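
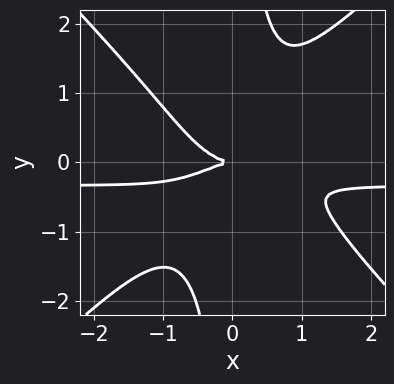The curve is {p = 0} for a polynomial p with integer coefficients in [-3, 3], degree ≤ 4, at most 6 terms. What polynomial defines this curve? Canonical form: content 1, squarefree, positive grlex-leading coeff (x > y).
3*x^3*y - 3*x*y^3 + x^3 + 3*y^2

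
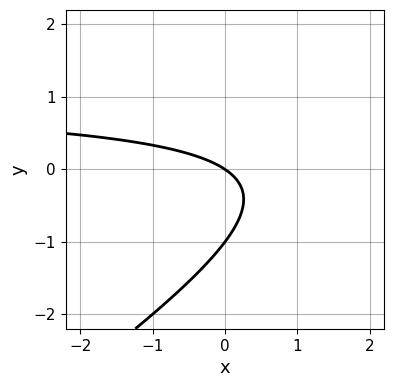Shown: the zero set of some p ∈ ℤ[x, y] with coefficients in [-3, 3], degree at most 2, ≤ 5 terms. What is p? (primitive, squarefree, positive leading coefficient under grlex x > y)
First, deg p = 2.
Then, against the integer gridlines: among the integer gridlines, it crosses the y-axis at y ∈ {-1, 0}; one x-axis crossing is at x = 0.
Finally, together with the visible shape, these determine p as stated.

2*x*y - 3*y^2 - 2*x - 3*y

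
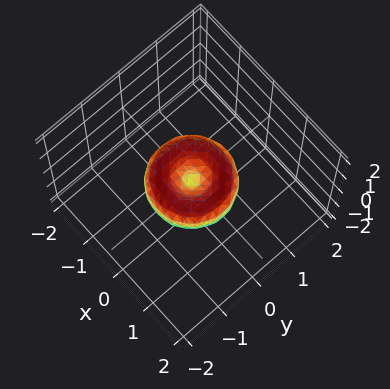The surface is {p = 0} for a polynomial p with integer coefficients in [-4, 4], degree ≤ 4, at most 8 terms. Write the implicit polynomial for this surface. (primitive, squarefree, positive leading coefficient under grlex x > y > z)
x^4 + 2*x^2*y^2 + y^4 - x^2 - y^2 + z^2

First, degree: a generic line meets the surface in up to 4 points, so deg p = 4.
Next, by symmetry, every cross-section ⟂ z is a circle, so x, y appear only via x² + y².
Next, from the axis intercepts and sections: among the integer gridlines, it crosses the y-axis at y ∈ {-1, 0, 1}; a circular section at z = 0 has radius exactly 1; one z-axis crossing is at z = 0; the x-axis gridline crossings are at x ∈ {-1, 0, 1}.
Finally, the integer polynomial consistent with all of this is the stated p.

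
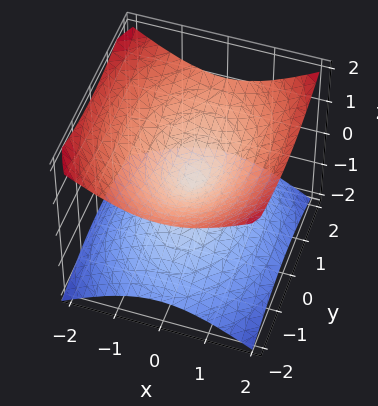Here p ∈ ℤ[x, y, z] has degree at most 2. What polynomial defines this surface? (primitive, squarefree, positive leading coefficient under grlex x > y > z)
2*x^2 + y^2 - 3*z^2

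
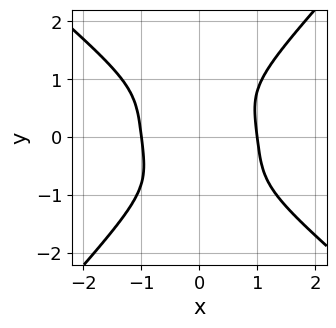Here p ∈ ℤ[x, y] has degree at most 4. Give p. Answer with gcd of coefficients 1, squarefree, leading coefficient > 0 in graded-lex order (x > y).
Degree: a generic line meets the curve in up to 4 points, so deg p = 4.
From the axis intercepts and sections: no y-intercept at any integer in the box; among the integer gridlines, it crosses the x-axis at x ∈ {-1, 1}.
Putting this together gives p.

2*x^4 + x^3*y - 2*y^4 - 2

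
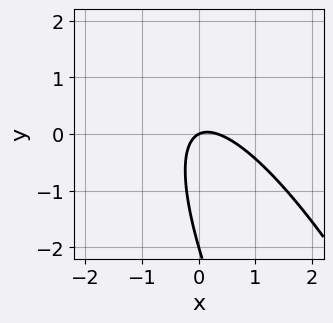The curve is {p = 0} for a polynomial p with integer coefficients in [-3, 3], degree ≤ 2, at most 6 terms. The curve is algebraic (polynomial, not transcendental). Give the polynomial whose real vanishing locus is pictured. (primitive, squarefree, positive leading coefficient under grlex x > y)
3*x^2 + 3*x*y + y^2 - x + 2*y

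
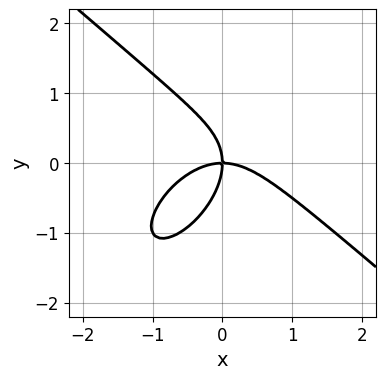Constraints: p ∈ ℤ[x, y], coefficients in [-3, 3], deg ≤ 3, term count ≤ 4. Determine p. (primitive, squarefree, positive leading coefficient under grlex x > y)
First, degree: no degree-2 curve has this shape, so deg p = 3.
Next, from the visible intercepts: one x-axis crossing is at x = 0; one y-axis crossing is at y = 0.
Finally, solving for integer coefficients yields p as stated.

2*x^3 - x*y^2 + 2*y^3 + 3*x*y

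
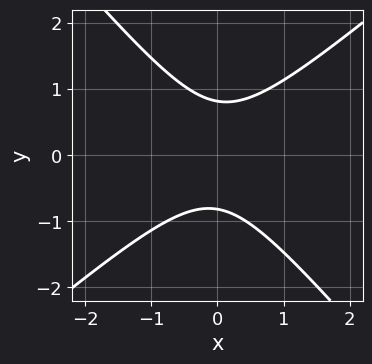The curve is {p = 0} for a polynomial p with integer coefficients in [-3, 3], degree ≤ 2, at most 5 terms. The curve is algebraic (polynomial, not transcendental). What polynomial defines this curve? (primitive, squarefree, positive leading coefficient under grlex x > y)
3*x^2 - x*y - 3*y^2 + 2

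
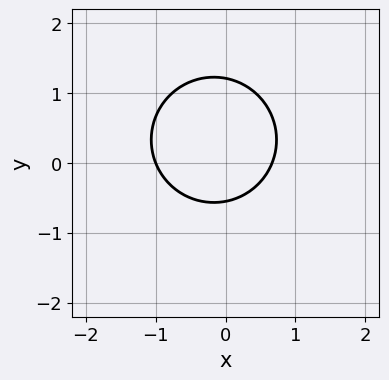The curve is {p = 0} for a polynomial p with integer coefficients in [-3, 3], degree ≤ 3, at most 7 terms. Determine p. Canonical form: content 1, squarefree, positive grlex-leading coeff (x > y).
3*x^2 + 3*y^2 + x - 2*y - 2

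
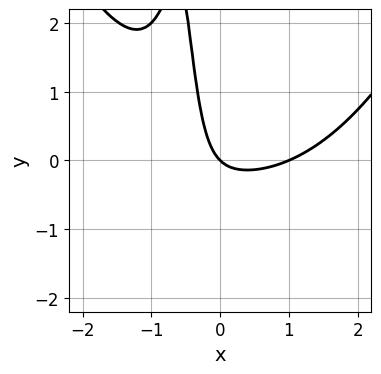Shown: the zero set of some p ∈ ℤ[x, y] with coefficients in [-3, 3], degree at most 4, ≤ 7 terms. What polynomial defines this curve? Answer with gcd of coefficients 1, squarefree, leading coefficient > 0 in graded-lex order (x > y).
x^4 - 3*x^2*y - 3*x*y - x - y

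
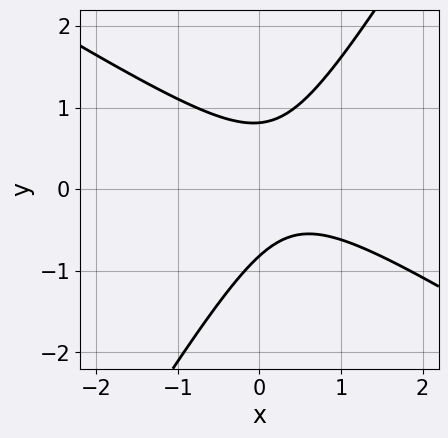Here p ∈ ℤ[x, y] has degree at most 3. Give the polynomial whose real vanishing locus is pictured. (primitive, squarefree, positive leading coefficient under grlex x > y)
First, the degree is 2 — a generic line meets the curve in up to 2 points.
Then, checking where it meets the axes: it misses every integer gridline on the x-axis.
Finally, putting this together gives p.

3*x^2 + 3*x*y - 3*y^2 - 2*x + 2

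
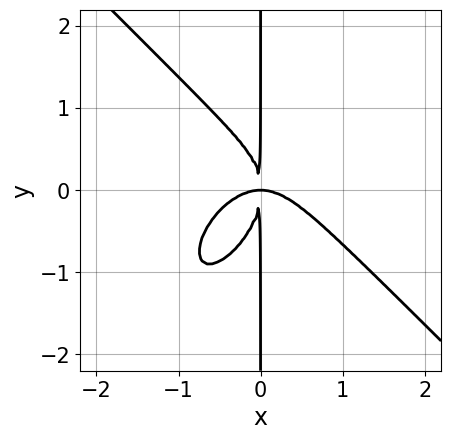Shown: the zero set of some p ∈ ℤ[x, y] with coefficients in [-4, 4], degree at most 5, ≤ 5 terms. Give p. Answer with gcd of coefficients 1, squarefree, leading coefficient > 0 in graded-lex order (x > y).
(a) The degree is 4 — the shape is more complex than any degree-3 curve.
(b) Reading off the gridlines: the visible y-axis segment lies entirely on the curve.
(c) Together with the visible shape, these determine p as stated.

3*x^4 - x^2*y^2 + 2*x*y^3 + 3*x^2*y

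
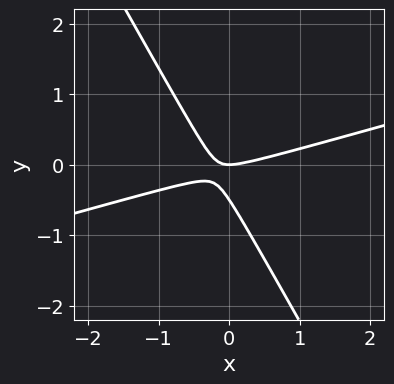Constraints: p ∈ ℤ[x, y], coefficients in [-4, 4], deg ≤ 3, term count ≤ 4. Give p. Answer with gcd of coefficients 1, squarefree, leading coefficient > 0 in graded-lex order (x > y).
First, deg p = 2. The shape is more complex than any degree-1 curve.
Then, reading off the gridlines: it meets the y-axis at y = 0 (among the integer gridlines); it crosses the x-axis at the gridline x = 0.
Finally, solving for integer coefficients yields p as stated.

x^2 - 3*x*y - 2*y^2 - y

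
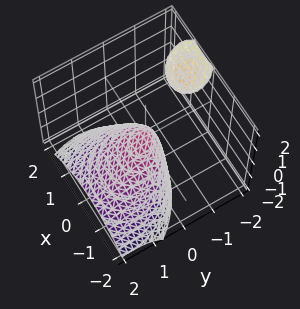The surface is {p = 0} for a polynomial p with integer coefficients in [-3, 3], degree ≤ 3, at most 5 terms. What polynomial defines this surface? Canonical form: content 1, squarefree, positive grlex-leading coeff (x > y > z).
2*x^2 + x*y + 2*y^2 + 3*y*z + 2*z

First, the picture has 2 separate pieces. Treating them together as one polynomial.
Next, the degree is 2 — a generic line meets the surface in up to 2 points.
Next, reading off the gridlines: it meets the z-axis at z = 0 (among the integer gridlines); one y-axis crossing is at y = 0; it meets the x-axis at x = 0 (among the integer gridlines).
Finally, putting this together gives p.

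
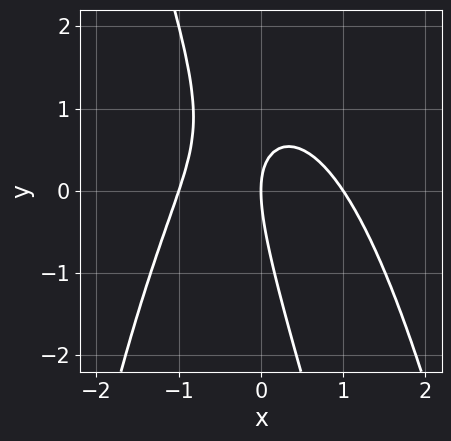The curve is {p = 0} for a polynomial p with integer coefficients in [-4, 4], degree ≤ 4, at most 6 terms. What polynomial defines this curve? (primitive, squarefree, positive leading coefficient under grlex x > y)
(a) The degree is 3 — the shape is more complex than any degree-2 curve.
(b) Reading off the gridlines: one y-axis crossing is at y = 0; among the integer gridlines, it crosses the x-axis at x ∈ {-1, 0, 1}.
(c) These observations pin down the coefficients.

3*x^3 + x^2*y + 3*x*y + y^2 - 3*x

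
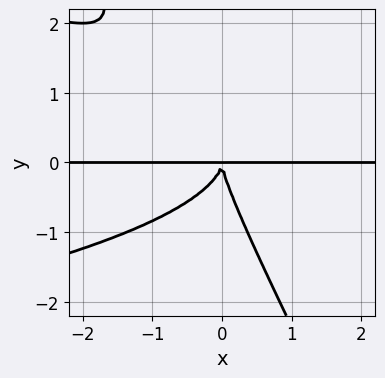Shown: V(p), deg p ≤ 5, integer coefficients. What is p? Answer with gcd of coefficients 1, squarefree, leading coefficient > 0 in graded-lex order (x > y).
(a) deg p = 4. A generic line meets the curve in up to 4 points.
(b) From the axis intercepts and sections: the visible x-axis segment lies entirely on the curve.
(c) Putting this together gives p.

2*x*y^3 + y^4 + 2*x^2*y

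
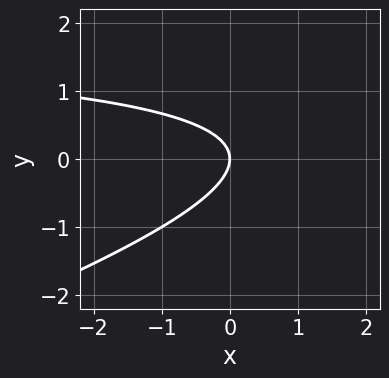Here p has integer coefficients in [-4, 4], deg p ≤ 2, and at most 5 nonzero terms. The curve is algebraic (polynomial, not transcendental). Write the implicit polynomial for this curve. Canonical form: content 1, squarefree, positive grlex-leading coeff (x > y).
x*y - 3*y^2 - 2*x

1. Degree: no degree-1 curve has this shape, so deg p = 2.
2. Observable constraints: it meets the y-axis at y = 0 (among the integer gridlines); one x-axis crossing is at x = 0.
3. Fitting integer coefficients to these (and the overall shape) gives p.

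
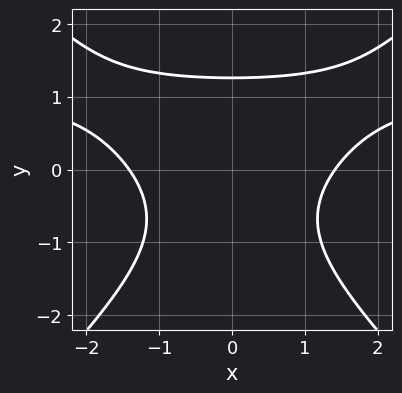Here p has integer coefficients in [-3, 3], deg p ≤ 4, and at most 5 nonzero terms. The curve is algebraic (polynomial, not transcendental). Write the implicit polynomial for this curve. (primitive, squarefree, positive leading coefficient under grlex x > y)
1. deg p = 3. The shape is more complex than any degree-2 curve.
2. Symmetries: it's symmetric under x → −x, forcing even powers of x.
3. These observations pin down the coefficients.

x^2*y - y^3 - x^2 + 2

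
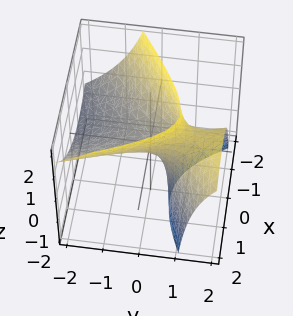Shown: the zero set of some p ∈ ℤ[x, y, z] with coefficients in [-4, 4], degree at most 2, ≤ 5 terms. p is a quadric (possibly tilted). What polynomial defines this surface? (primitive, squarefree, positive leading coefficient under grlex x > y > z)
2*x^2 - 2*x*y - y^2 + 3*y*z - 2*z

The degree is 2 — a generic line meets the surface in up to 2 points.
Against the integer gridlines: it meets the z-axis at z = 0 (among the integer gridlines); it meets the x-axis at x = 0 (among the integer gridlines); it crosses the y-axis at the gridline y = 0.
Solving for integer coefficients yields p as stated.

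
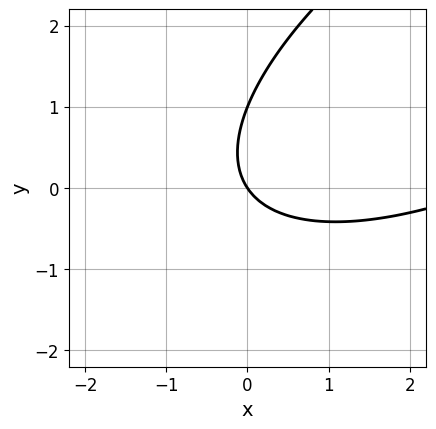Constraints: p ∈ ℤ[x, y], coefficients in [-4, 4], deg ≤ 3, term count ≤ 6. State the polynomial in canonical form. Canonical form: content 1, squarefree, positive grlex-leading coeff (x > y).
1. Degree: a generic line meets the curve in up to 2 points, so deg p = 2.
2. Against the integer gridlines: it meets the x-axis at x = 0 (among the integer gridlines); among the integer gridlines, it crosses the y-axis at y ∈ {0, 1}.
3. Matching integer coefficients to the picture gives p.

x^2 - 2*x*y + 2*y^2 - 3*x - 2*y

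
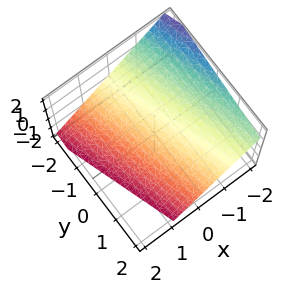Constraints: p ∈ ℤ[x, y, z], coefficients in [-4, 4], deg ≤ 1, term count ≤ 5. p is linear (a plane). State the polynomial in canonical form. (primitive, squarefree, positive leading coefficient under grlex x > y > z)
(a) The degree is 1 — every cross-section is a straight line — this is a plane.
(b) From the visible intercepts: it crosses the y-axis at the gridline y = -2.
(c) Assembling these constraints gives the stated polynomial.

3*x + y + 3*z + 2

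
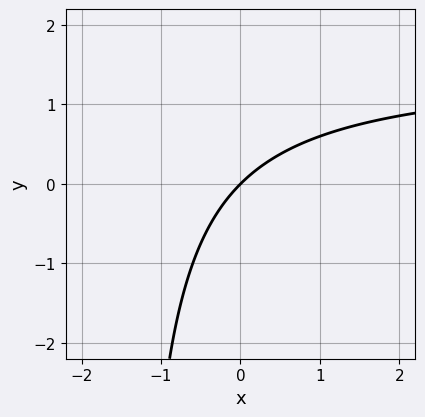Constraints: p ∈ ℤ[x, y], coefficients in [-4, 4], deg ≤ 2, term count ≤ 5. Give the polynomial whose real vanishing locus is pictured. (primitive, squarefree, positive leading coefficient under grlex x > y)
2*x*y - 3*x + 3*y

deg p = 2. The shape is more complex than any degree-1 curve.
Checking where it meets the axes: it crosses the x-axis at the gridline x = 0; it crosses the y-axis at the gridline y = 0.
Assembling these constraints gives the stated polynomial.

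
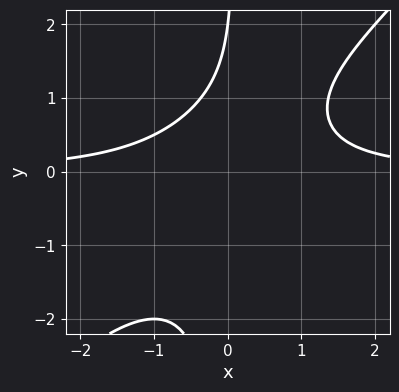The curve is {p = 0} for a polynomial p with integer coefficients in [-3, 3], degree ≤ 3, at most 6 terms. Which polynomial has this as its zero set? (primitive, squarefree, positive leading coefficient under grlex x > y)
2*x^2*y - 2*x*y^2 + y - 2

Degree: no degree-2 curve has this shape, so deg p = 3.
Observable constraints: no x-intercept at any integer in the box; one y-axis crossing is at y = 2.
Assembling these constraints gives the stated polynomial.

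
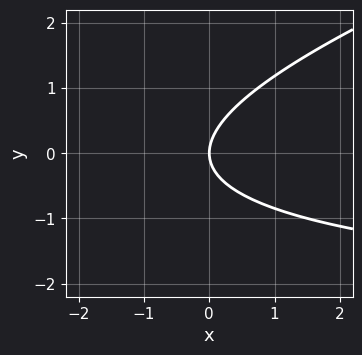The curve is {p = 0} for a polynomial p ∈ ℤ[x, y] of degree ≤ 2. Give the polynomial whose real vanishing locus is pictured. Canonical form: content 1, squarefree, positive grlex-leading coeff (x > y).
x*y - 3*y^2 + 3*x

1. Degree: a generic line meets the curve in up to 2 points, so deg p = 2.
2. Reading off the gridlines: it meets the x-axis at x = 0 (among the integer gridlines); one y-axis crossing is at y = 0.
3. Solving for integer coefficients yields p as stated.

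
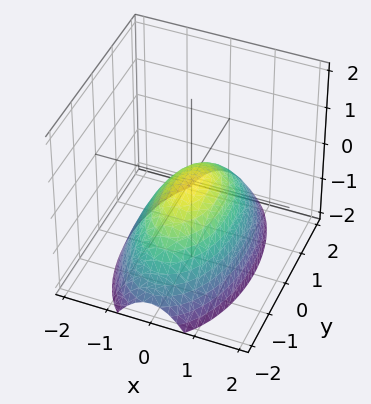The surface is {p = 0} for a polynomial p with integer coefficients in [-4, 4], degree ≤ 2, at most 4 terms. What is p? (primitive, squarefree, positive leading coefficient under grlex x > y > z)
3*x^2 + y^2 + 3*z

(a) deg p = 2. A single bowl opening along one axis; a quadric.
(b) Symmetries: it's symmetric under x → −x, forcing even powers of x; it's symmetric under y → −y, forcing even powers of y.
(c) Checking where it meets the axes: it meets the x-axis at x = 0 (among the integer gridlines); it meets the y-axis at y = 0 (among the integer gridlines); it crosses the z-axis at the gridline z = 0.
(d) Solving for integer coefficients yields p as stated.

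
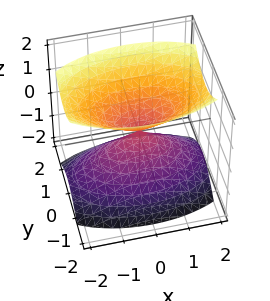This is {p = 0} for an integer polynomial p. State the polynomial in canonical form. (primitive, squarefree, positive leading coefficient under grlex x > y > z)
x^2 + 3*y^2 - 2*z^2

1. I count 2 distinct pieces. They look like related sheets of one shape, so recover p as a whole.
2. Degree: a double cone through the origin; a quadric, so deg p = 2.
3. Symmetries: it's symmetric under z → −z, forcing even powers of z; mirror symmetry y ↦ −y ⇒ only even powers of y; it's symmetric under x → −x, forcing even powers of x.
4. Checking where it meets the axes: it meets the x-axis at x = 0 (among the integer gridlines); one z-axis crossing is at z = 0.
5. Assembling these constraints gives the stated polynomial.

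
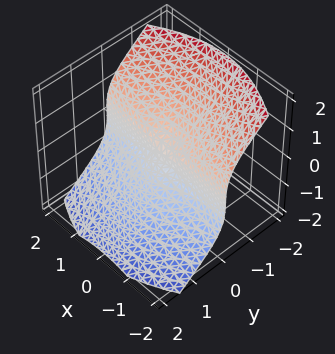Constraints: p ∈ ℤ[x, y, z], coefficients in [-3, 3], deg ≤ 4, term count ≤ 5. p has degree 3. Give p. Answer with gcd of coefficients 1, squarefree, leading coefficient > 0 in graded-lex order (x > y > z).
The degree is 3 — a generic line meets the surface in up to 3 points.
Reading off the gridlines: one y-axis crossing is at y = 0; it meets the z-axis at z = 0 (among the integer gridlines); the visible x-axis segment lies entirely on the surface.
Solving for integer coefficients yields p as stated.

x^2*y + y^3 + z^3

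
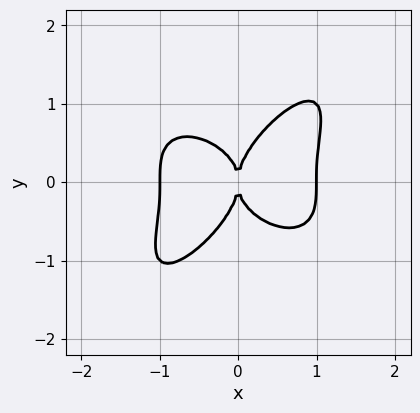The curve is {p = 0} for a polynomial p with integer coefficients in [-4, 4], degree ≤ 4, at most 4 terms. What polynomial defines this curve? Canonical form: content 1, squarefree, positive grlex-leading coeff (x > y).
1. Degree: a generic line meets the curve in up to 4 points, so deg p = 4.
2. Checking where it meets the axes: it crosses the y-axis at the gridline y = 0; among the integer gridlines, it crosses the x-axis at x ∈ {-1, 0, 1}.
3. Putting this together gives p.

x^4 - x*y^3 + y^4 - x^2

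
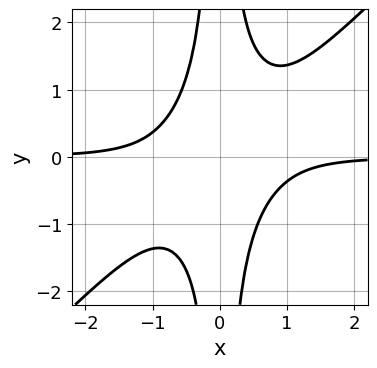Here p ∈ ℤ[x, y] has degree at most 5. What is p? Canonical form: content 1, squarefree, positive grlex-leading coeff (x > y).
2*x^3*y - 2*x^2*y^2 + 1

(a) deg p = 4.
(b) Against the integer gridlines: no y-intercept at any integer in the box; it misses every integer gridline on the x-axis.
(c) The integer polynomial consistent with all of this is the stated p.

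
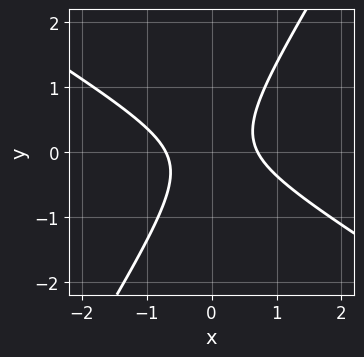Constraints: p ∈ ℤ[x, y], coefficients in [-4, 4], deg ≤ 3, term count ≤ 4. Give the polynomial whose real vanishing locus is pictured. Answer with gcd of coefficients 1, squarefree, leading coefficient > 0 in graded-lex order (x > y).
First, degree: a generic line meets the curve in up to 2 points, so deg p = 2.
Next, reading off the gridlines: no y-intercept at any integer in the box.
Finally, these observations pin down the coefficients.

2*x^2 + 2*x*y - 2*y^2 - 1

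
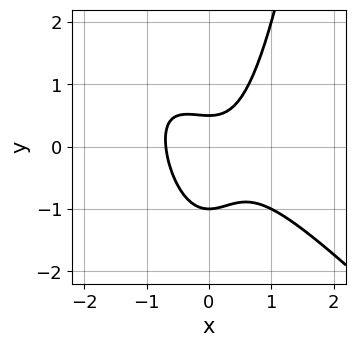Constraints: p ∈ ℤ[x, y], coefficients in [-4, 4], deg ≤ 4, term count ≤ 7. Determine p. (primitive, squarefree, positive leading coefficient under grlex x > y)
3*x^3 + 3*x^2*y - 2*y^2 - y + 1

1. The degree is 3 — no degree-2 curve has this shape.
2. From the axis intercepts and sections: it crosses the y-axis at the gridline y = -1.
3. Matching integer coefficients to the picture gives p.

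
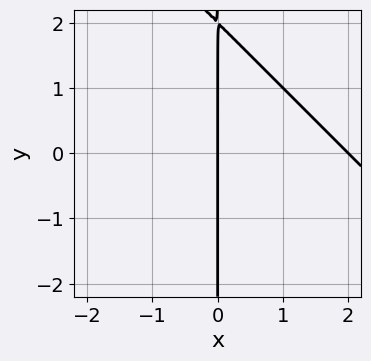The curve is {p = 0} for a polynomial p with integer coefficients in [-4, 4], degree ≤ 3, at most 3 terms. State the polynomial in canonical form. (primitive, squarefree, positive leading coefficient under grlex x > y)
(a) The degree is 2 — no degree-1 curve has this shape.
(b) Observable constraints: the visible y-axis segment lies entirely on the curve; among the integer gridlines, it crosses the x-axis at x ∈ {0, 2}.
(c) Fitting integer coefficients to these (and the overall shape) gives p.

x^2 + x*y - 2*x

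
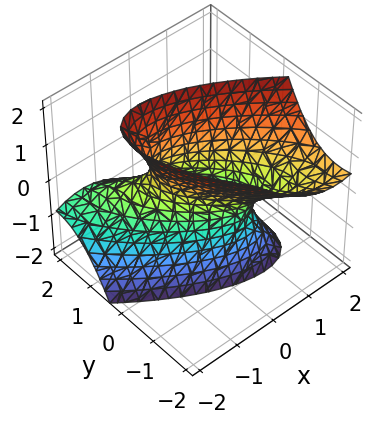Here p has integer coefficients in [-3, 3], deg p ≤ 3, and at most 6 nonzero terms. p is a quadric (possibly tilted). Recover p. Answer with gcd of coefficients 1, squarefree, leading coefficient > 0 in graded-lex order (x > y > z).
First, deg p = 2. No degree-1 surface has this shape.
Next, from the visible intercepts: the surface avoids every integer z-axis point in the box.
Finally, together with the visible shape, these determine p as stated.

2*x^2 + 3*x*y + 2*y^2 + 2*y*z - z^2 - 1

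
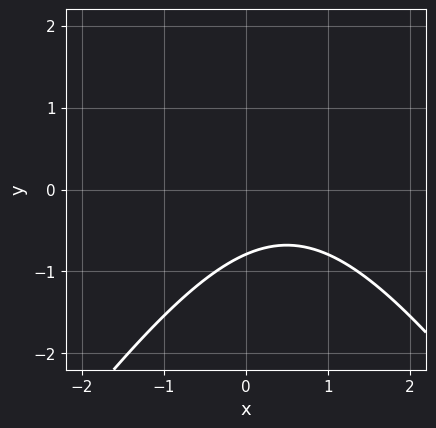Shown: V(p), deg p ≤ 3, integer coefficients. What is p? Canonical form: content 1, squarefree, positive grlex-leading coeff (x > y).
2*x^2 - y^2 - 2*x + 3*y + 3

1. deg p = 2. No degree-1 curve has this shape.
2. Checking where it meets the axes: the curve avoids every integer x-axis point in the box.
3. These observations pin down the coefficients.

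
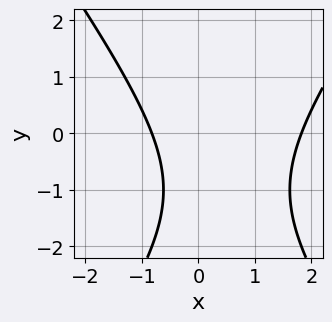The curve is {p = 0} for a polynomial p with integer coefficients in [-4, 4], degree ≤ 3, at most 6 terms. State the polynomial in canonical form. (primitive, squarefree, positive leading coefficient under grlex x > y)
2*x^2 - y^2 - 2*x - 2*y - 3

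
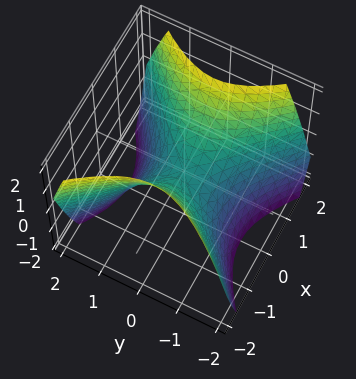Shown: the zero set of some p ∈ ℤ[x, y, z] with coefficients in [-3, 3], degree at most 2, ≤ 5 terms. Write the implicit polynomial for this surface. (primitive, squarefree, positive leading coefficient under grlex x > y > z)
(a) The degree is 2 — a saddle surface; a quadric.
(b) Symmetries: the y ↦ −y reflection is a symmetry, so y appears only in even powers; mirror symmetry x ↦ −x ⇒ only even powers of x.
(c) Against the integer gridlines: it meets the z-axis at z = 0 (among the integer gridlines); one x-axis crossing is at x = 0.
(d) Putting this together gives p.

x^2 - y^2 - z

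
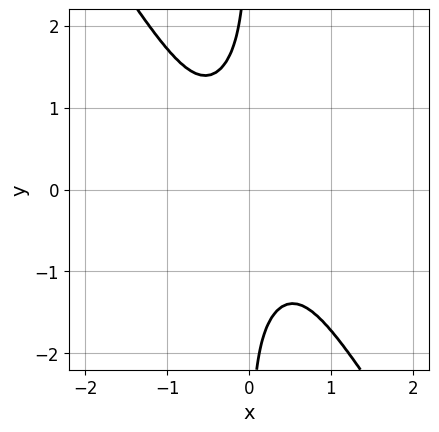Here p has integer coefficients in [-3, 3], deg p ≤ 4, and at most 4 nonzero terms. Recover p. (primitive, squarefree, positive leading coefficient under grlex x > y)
(a) deg p = 4. The shape is more complex than any degree-3 curve.
(b) From the axis intercepts and sections: the curve avoids every integer y-axis point in the box; the curve avoids every integer x-axis point in the box.
(c) The integer polynomial consistent with all of this is the stated p.

3*x^4 - 3*x^3*y + 2*x*y^3 + 2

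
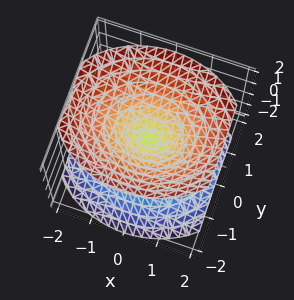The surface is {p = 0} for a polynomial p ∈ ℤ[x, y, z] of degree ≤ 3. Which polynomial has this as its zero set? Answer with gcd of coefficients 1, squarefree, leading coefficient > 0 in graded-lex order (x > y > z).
I count 2 distinct pieces. Treating them together as one polynomial.
The degree is 2 — two nappes meeting at a single point; a quadric.
Symmetries: it's symmetric under y → −y, forcing even powers of y; the z ↦ −z reflection is a symmetry, so z appears only in even powers; the x ↦ −x reflection is a symmetry, so x appears only in even powers.
From the axis intercepts and sections: one x-axis crossing is at x = 0; it meets the y-axis at y = 0 (among the integer gridlines).
The integer polynomial consistent with all of this is the stated p.

2*x^2 + 3*y^2 - 3*z^2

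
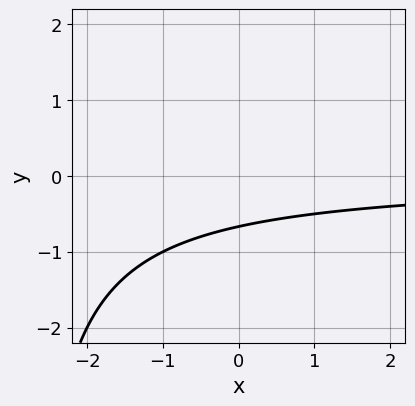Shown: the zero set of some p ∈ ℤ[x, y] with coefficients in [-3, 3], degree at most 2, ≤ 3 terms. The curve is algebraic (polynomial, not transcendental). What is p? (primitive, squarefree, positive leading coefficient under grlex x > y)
(a) The degree is 2 — the shape is more complex than any degree-1 curve.
(b) From the axis intercepts and sections: no x-intercept at any integer in the box.
(c) Together with the visible shape, these determine p as stated.

x*y + 3*y + 2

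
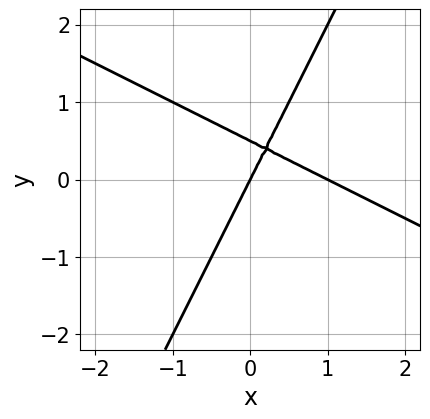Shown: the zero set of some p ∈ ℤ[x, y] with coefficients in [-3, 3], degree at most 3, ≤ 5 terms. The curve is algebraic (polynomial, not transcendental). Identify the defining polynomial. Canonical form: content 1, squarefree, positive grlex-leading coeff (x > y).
1. deg p = 2. The shape is more complex than any degree-1 curve.
2. From the visible intercepts: the x-axis gridline crossings are at x ∈ {0, 1}; it meets the y-axis at y = 0 (among the integer gridlines).
3. Together with the visible shape, these determine p as stated.

2*x^2 + 3*x*y - 2*y^2 - 2*x + y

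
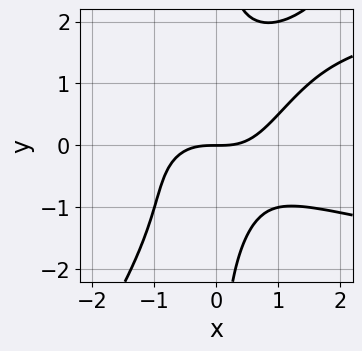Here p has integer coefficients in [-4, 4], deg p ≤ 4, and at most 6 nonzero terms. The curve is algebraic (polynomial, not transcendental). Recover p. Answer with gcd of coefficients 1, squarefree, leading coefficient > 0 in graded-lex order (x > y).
1. deg p = 4. The shape is more complex than any degree-3 curve.
2. Reading off the gridlines: it crosses the y-axis at the gridline y = 0; one x-axis crossing is at x = 0.
3. The integer polynomial consistent with all of this is the stated p.

3*x^2*y^2 - 2*x*y^3 - 2*x^3 + 3*y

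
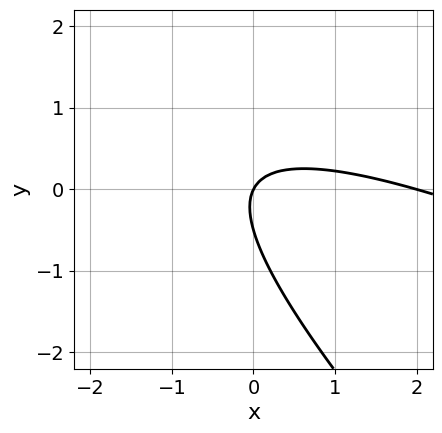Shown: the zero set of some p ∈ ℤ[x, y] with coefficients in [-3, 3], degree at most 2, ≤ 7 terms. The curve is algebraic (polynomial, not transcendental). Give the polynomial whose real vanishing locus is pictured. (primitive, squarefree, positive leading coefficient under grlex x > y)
First, deg p = 2.
Then, reading off the gridlines: it meets the y-axis at y = 0 (among the integer gridlines); the x-axis gridline crossings are at x ∈ {0, 2}.
Finally, matching integer coefficients to the picture gives p.

x^2 + 3*x*y + 2*y^2 - 2*x + y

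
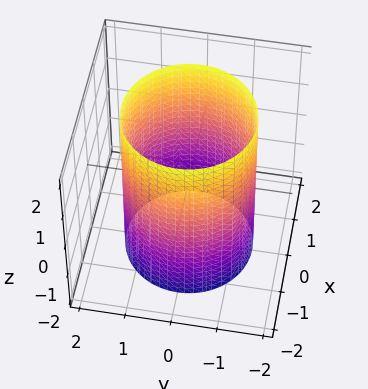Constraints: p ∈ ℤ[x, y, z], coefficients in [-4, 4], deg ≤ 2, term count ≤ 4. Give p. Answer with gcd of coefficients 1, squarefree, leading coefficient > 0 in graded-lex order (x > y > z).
1. Degree: a cylinder; a quadric, so deg p = 2.
2. Symmetries: the z ↦ −z reflection is a symmetry, so z appears only in even powers; rotational symmetry about the z-axis ⇒ p depends on x, y only through x² + y².
3. Observable constraints: it misses every integer gridline on the z-axis; a circular section at z = 1 has radius between 1 and 2.
4. Together with the visible shape, these determine p as stated.

x^2 + y^2 - 2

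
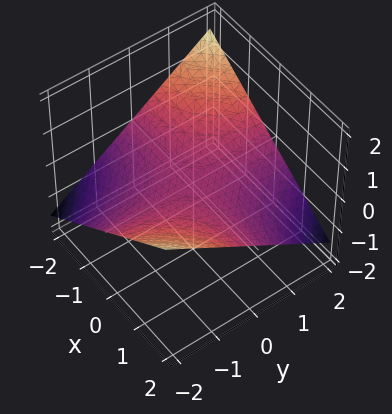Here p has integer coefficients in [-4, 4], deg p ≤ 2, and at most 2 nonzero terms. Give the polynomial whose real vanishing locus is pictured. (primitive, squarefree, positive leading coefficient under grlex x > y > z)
First, degree: a hyperbolic paraboloid; a quadric, so deg p = 2.
Then, against the integer gridlines: one z-axis crossing is at z = 0; every point of the x-axis in the box is on the surface; every point of the y-axis in the box is on the surface.
Finally, fitting integer coefficients to these (and the overall shape) gives p.

x*y + 3*z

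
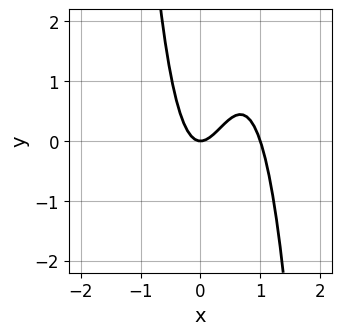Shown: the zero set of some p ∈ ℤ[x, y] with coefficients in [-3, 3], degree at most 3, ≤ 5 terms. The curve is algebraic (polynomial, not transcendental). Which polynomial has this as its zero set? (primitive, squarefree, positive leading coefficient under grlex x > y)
3*x^3 - 3*x^2 + y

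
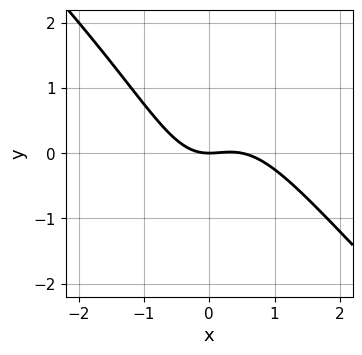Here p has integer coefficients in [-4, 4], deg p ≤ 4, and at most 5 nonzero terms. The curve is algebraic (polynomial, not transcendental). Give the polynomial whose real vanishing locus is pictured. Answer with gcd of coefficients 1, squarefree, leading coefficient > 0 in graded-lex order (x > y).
First, degree: no degree-2 curve has this shape, so deg p = 3.
Then, against the integer gridlines: it crosses the y-axis at the gridline y = 0; it crosses the x-axis at the gridline x = 0.
Finally, putting this together gives p.

2*x^3 + 2*x^2*y - x^2 + 2*y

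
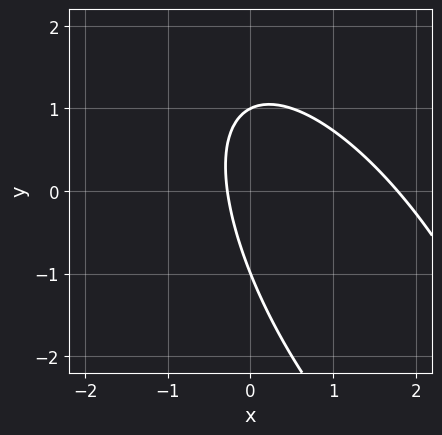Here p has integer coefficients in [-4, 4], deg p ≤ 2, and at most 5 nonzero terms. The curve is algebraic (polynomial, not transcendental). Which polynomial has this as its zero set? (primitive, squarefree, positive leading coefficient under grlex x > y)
2*x^2 + 2*x*y + y^2 - 3*x - 1

First, degree: a generic line meets the curve in up to 2 points, so deg p = 2.
Next, observable constraints: among the integer gridlines, it crosses the y-axis at y ∈ {-1, 1}.
Finally, assembling these constraints gives the stated polynomial.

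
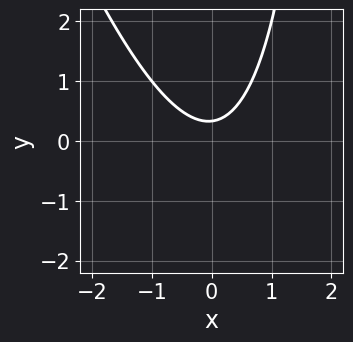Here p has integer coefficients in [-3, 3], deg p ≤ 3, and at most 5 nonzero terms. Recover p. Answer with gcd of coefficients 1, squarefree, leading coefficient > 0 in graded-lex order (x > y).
1. The degree is 2 — no degree-1 curve has this shape.
2. From the axis intercepts and sections: the curve avoids every integer x-axis point in the box.
3. Assembling these constraints gives the stated polynomial.

3*x^2 + x*y - 3*y + 1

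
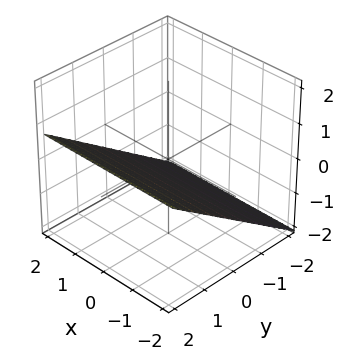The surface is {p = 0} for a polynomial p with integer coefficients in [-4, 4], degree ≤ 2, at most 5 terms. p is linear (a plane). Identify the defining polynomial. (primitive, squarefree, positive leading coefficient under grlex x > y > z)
2*y - 3*z - 2

First, deg p = 1. Every cross-section is a straight line — this is a plane.
Then, from the axis intercepts and sections: one y-axis crossing is at y = 1; it misses every integer gridline on the x-axis.
Finally, putting this together gives p.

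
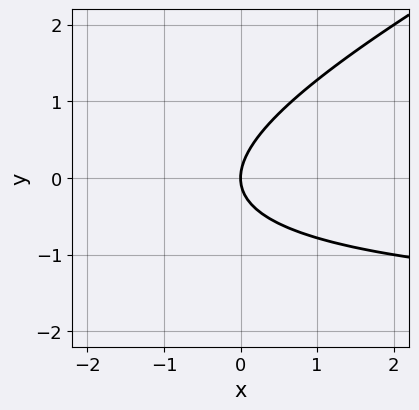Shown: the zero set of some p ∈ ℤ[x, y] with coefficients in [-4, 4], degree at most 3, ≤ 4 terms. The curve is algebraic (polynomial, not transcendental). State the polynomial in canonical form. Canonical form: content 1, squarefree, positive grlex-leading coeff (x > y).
The degree is 2 — the shape is more complex than any degree-1 curve.
From the axis intercepts and sections: it crosses the x-axis at the gridline x = 0; it crosses the y-axis at the gridline y = 0.
Putting this together gives p.

x*y - 2*y^2 + 2*x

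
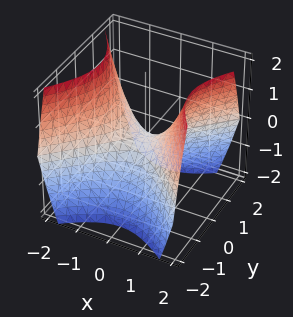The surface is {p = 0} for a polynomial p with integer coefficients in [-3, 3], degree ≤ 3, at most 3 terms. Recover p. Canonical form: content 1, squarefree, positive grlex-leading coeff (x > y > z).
x^2 - y^2 - z

(a) deg p = 2. A saddle surface; a quadric.
(b) Symmetries: it's symmetric under y → −y, forcing even powers of y; it's symmetric under x → −x, forcing even powers of x.
(c) Against the integer gridlines: it crosses the x-axis at the gridline x = 0; it meets the y-axis at y = 0 (among the integer gridlines).
(d) Matching integer coefficients to the picture gives p.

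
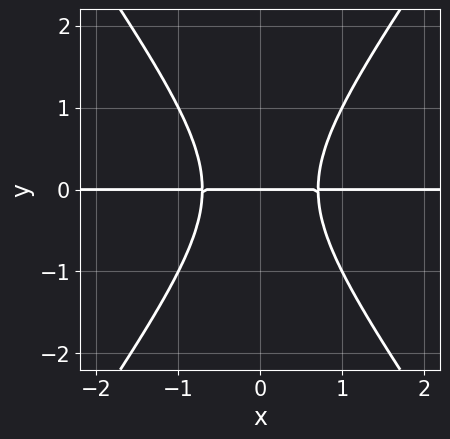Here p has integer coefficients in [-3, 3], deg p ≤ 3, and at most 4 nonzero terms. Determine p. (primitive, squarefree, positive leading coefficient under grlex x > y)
2*x^2*y - y^3 - y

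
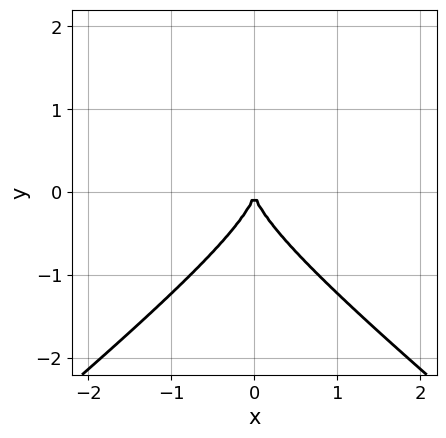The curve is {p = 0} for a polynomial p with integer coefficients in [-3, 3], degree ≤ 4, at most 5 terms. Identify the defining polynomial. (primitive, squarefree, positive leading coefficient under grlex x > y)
First, the degree is 3 — a generic line meets the curve in up to 3 points.
Next, symmetries: the x ↦ −x reflection is a symmetry, so x appears only in even powers.
Then, checking where it meets the axes: it meets the x-axis at x = 0 (among the integer gridlines); one y-axis crossing is at y = 0.
Finally, putting this together gives p.

2*x^2*y - 3*y^3 - 3*x^2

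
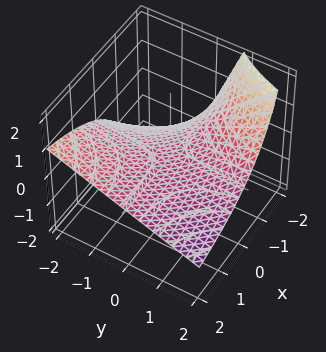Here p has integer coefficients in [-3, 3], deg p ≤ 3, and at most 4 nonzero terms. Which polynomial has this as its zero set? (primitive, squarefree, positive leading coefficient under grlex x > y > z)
First, degree: no degree-1 surface has this shape, so deg p = 2.
Next, from the axis intercepts and sections: every point of the x-axis in the box is on the surface; one z-axis crossing is at z = 0; every point of the y-axis in the box is on the surface.
Finally, together with the visible shape, these determine p as stated.

x*y + x*z + 3*z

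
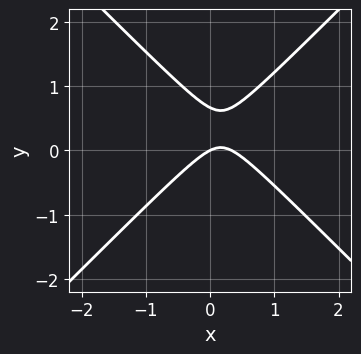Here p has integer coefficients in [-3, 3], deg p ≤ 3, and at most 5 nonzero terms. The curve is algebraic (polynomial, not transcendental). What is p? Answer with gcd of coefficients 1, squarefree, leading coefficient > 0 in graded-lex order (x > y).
deg p = 2. No degree-1 curve has this shape.
From the visible intercepts: it crosses the x-axis at the gridline x = 0; it crosses the y-axis at the gridline y = 0.
These observations pin down the coefficients.

3*x^2 - 3*y^2 - x + 2*y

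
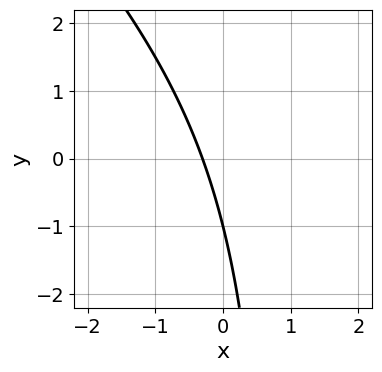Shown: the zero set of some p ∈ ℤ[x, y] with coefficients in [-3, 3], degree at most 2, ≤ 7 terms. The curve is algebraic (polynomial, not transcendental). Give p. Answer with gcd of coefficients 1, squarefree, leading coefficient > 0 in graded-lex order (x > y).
x^2 + x*y - 3*x - y - 1

1. Degree: no degree-1 curve has this shape, so deg p = 2.
2. From the visible intercepts: it meets the y-axis at y = -1 (among the integer gridlines).
3. The integer polynomial consistent with all of this is the stated p.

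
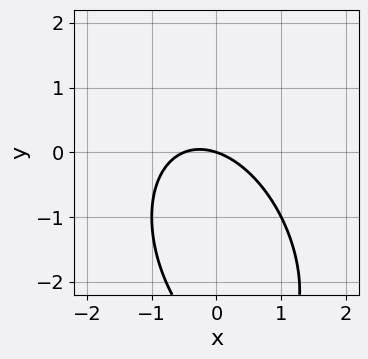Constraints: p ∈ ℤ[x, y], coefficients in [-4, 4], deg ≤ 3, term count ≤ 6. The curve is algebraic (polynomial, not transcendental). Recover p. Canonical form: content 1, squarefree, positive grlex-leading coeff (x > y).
2*x^2 + x*y + y^2 + x + 3*y

The degree is 2 — a generic line meets the curve in up to 2 points.
From the visible intercepts: it meets the y-axis at y = 0 (among the integer gridlines); it meets the x-axis at x = 0 (among the integer gridlines).
Solving for integer coefficients yields p as stated.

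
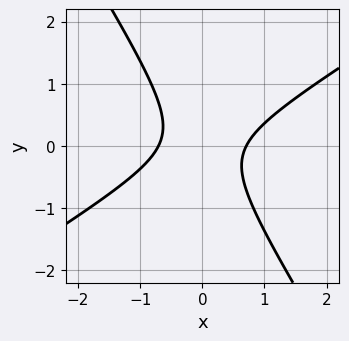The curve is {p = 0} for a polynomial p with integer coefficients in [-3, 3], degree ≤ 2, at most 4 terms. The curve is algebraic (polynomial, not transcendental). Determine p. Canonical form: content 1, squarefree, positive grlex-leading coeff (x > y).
(a) deg p = 2. A generic line meets the curve in up to 2 points.
(b) From the visible intercepts: it misses every integer gridline on the y-axis.
(c) Fitting integer coefficients to these (and the overall shape) gives p.

2*x^2 - 2*x*y - 2*y^2 - 1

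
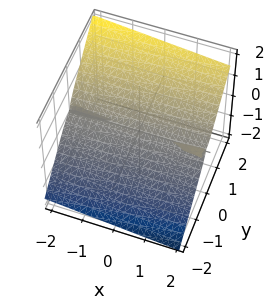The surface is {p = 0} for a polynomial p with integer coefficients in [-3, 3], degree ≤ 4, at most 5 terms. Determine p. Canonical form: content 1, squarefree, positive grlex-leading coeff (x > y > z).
x*y*z - 2*y^3 + 3*z^3

(a) I count 3 distinct pieces. They look like related sheets of one shape, so recover p as a whole.
(b) deg p = 3. The shape is more complex than any degree-2 surface.
(c) From the axis intercepts and sections: one y-axis crossing is at y = 0; every point of the x-axis in the box is on the surface.
(d) Assembling these constraints gives the stated polynomial.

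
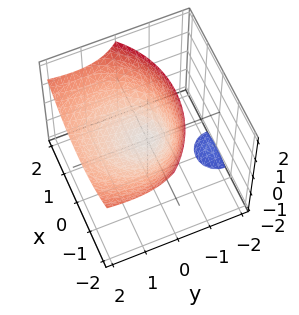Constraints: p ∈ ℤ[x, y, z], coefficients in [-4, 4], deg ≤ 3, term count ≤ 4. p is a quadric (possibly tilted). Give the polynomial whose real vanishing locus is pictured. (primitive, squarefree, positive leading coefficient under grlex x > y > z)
(a) There are 2 components. They look like related sheets of one shape, so recover p as a whole.
(b) Degree: no degree-1 surface has this shape, so deg p = 2.
(c) From the axis intercepts and sections: it crosses the z-axis at the gridline z = 0; it meets the y-axis at y = 0 (among the integer gridlines); it crosses the x-axis at the gridline x = 0.
(d) Putting this together gives p.

x^2 + y^2 - 2*y*z - 2*z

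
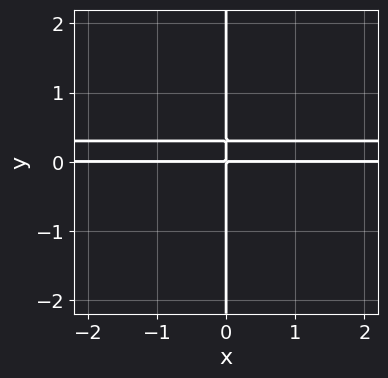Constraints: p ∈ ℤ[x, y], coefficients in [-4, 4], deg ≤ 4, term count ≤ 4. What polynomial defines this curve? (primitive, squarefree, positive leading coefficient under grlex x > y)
(a) Degree: a generic line meets the curve in up to 4 points, so deg p = 4.
(b) Reading off the gridlines: every point of the y-axis in the box is on the curve; every point of the x-axis in the box is on the curve.
(c) The integer polynomial consistent with all of this is the stated p.

x*y^3 + 3*x*y^2 - x*y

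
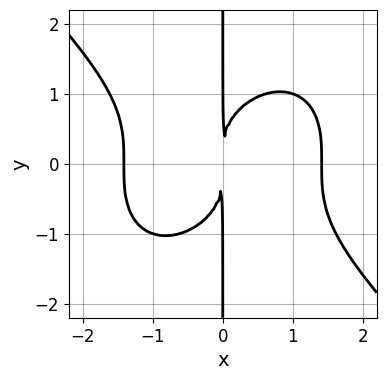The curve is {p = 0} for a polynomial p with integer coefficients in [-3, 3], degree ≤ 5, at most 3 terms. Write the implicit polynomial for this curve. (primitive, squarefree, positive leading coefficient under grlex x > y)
x^4 + x*y^3 - 2*x^2

1. deg p = 4. A generic line meets the curve in up to 4 points.
2. From the axis intercepts and sections: the visible y-axis segment lies entirely on the curve.
3. Solving for integer coefficients yields p as stated.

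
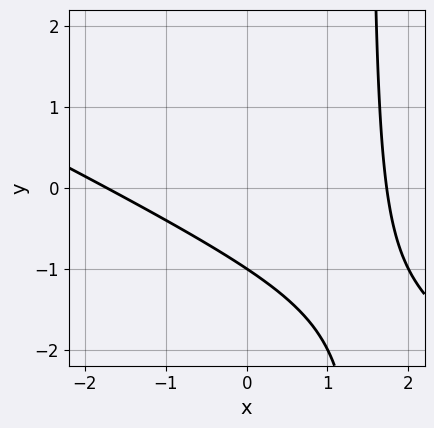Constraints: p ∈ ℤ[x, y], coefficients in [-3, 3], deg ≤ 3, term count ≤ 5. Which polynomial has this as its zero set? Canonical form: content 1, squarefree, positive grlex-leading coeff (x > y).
x^2 + 2*x*y - 3*y - 3

(a) The degree is 2 — no degree-1 curve has this shape.
(b) Reading off the gridlines: it crosses the y-axis at the gridline y = -1.
(c) These observations pin down the coefficients.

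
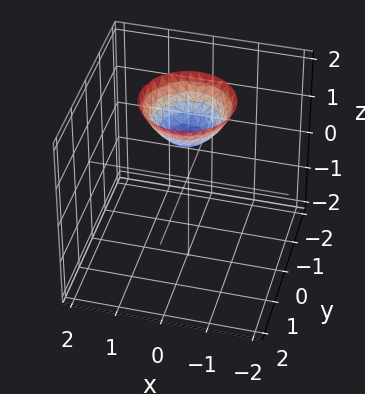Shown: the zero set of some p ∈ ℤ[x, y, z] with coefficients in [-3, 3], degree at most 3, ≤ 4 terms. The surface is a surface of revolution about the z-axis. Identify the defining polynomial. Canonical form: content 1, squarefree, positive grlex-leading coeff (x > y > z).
Degree: no degree-1 surface has this shape, so deg p = 2.
By symmetry, the surface is invariant under rotation about z: p = q(x² + y², z).
Reading off the gridlines: a circular section at z = 2 has radius exactly 1; it meets the z-axis at z = 1 (among the integer gridlines); the surface avoids every integer x-axis point in the box.
These observations pin down the coefficients.

x^2 + y^2 - z + 1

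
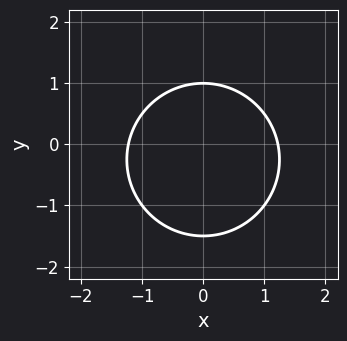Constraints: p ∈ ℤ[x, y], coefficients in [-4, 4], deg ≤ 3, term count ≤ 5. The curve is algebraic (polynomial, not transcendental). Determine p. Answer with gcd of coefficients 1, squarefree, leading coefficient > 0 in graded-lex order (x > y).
First, degree: a generic line meets the curve in up to 2 points, so deg p = 2.
Then, symmetries: it's symmetric under x → −x, forcing even powers of x.
Then, checking where it meets the axes: it meets the y-axis at y = 1 (among the integer gridlines).
Finally, fitting integer coefficients to these (and the overall shape) gives p.

2*x^2 + 2*y^2 + y - 3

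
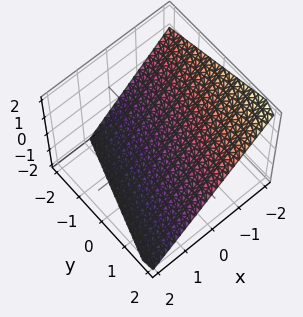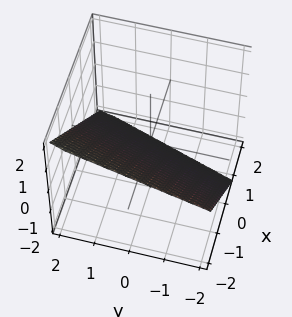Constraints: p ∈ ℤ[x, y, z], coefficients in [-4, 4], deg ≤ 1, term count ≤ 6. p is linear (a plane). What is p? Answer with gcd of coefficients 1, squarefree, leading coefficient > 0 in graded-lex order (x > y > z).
3*x - y + 3*z + 2

(a) Degree: the surface is flat (a plane), so deg p = 1.
(b) Reading off the gridlines: it meets the y-axis at y = 2 (among the integer gridlines).
(c) Assembling these constraints gives the stated polynomial.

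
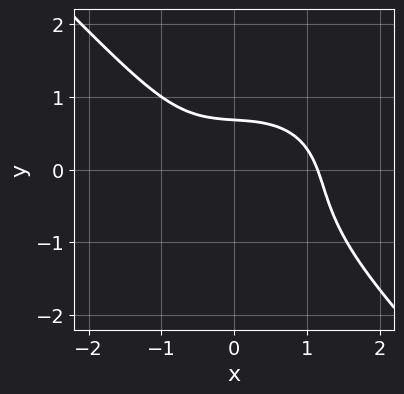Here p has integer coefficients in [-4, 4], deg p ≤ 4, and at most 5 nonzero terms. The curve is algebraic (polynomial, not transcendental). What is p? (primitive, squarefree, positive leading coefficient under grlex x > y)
The degree is 3 — no degree-2 curve has this shape.
The integer polynomial consistent with all of this is the stated p.

2*x^3 + x*y^2 + 3*y^3 + 3*y - 3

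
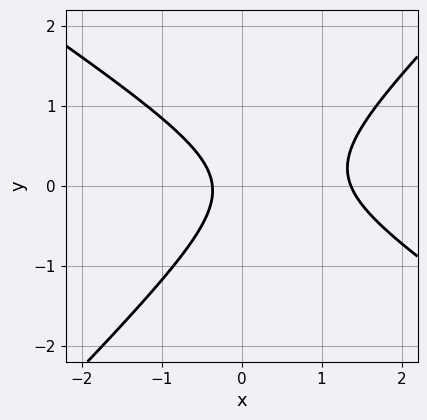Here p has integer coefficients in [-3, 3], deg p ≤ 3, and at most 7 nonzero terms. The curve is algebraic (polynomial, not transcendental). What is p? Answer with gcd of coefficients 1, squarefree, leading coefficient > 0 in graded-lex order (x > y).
2*x^2 + x*y - 3*y^2 - 2*x - 1

First, deg p = 2. A generic line meets the curve in up to 2 points.
Next, reading off the gridlines: no y-intercept at any integer in the box.
Finally, solving for integer coefficients yields p as stated.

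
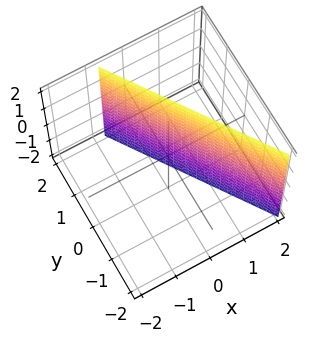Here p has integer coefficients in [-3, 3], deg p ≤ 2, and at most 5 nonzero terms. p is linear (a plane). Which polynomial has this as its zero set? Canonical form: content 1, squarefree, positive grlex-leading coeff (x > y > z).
1. Degree: the surface is flat (a plane), so deg p = 1.
2. Checking where it meets the axes: one y-axis crossing is at y = 1; it misses every integer gridline on the z-axis.
3. Together with the visible shape, these determine p as stated.

3*x + 2*y - 2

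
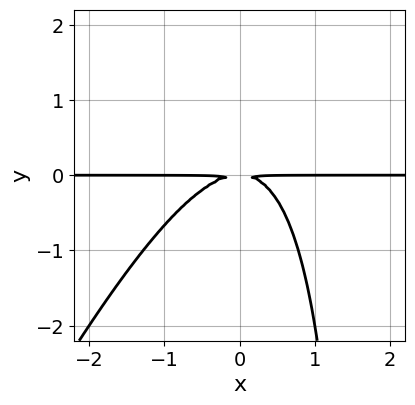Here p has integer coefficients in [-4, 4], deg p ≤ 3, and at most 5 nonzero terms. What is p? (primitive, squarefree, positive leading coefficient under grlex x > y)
2*x^2*y - x*y^2 + 2*y^2

deg p = 3.
From the visible intercepts: every point of the x-axis in the box is on the curve.
Fitting integer coefficients to these (and the overall shape) gives p.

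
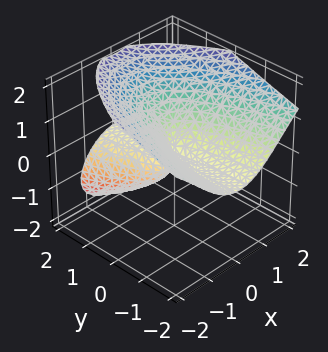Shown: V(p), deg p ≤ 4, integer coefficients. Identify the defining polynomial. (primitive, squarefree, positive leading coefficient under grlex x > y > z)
The picture has 2 separate pieces.
Degree: a generic line meets the surface in up to 3 points, so deg p = 3.
Against the integer gridlines: the visible y-axis segment lies entirely on the surface; it meets the x-axis at x = 0 (among the integer gridlines); it meets the z-axis at z = 0 (among the integer gridlines).
Matching integer coefficients to the picture gives p.

z^3 - 2*x^2 - 2*y*z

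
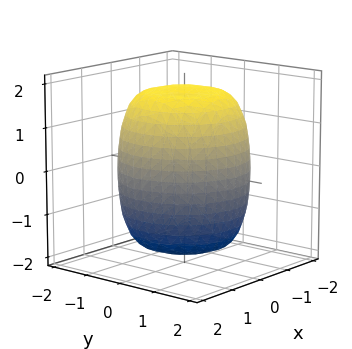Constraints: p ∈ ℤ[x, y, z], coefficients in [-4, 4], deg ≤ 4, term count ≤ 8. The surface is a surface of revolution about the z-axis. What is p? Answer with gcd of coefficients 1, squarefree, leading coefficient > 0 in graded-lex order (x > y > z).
x^4 + 2*x^2*y^2 + y^4 - x^2 - y^2 + z^2 - 3

Degree: no degree-3 surface has this shape, so deg p = 4.
Symmetries: the z-axis is an axis of rotation, so x and y enter only as x² + y².
From the visible intercepts: a circular section at z = 1 has radius between 1 and 2.
Together with the visible shape, these determine p as stated.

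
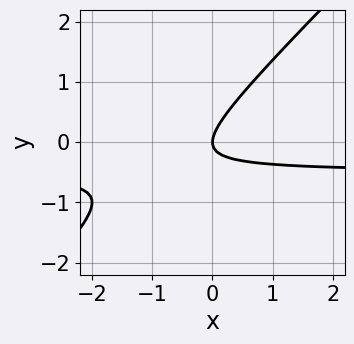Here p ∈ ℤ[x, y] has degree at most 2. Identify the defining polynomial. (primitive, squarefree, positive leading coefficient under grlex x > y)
First, degree: the shape is more complex than any degree-1 curve, so deg p = 2.
Then, checking where it meets the axes: it crosses the x-axis at the gridline x = 0; it meets the y-axis at y = 0 (among the integer gridlines).
Finally, the integer polynomial consistent with all of this is the stated p.

2*x*y - 2*y^2 + x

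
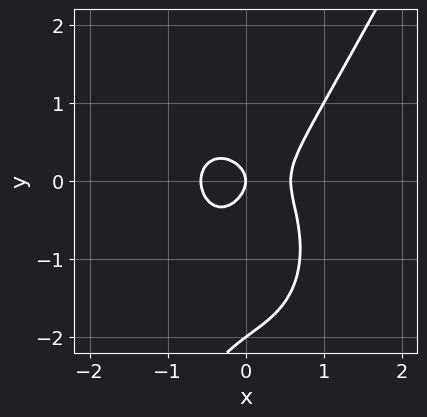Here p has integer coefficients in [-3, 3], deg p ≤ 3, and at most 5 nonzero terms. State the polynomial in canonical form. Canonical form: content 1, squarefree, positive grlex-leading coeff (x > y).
3*x^3 + x*y^2 - y^3 - 2*y^2 - x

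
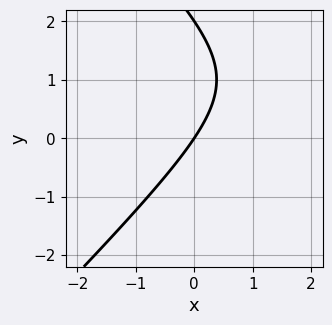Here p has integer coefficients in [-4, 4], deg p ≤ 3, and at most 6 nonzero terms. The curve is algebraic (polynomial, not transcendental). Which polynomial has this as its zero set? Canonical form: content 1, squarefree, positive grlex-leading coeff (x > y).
x^2 - y^2 - 3*x + 2*y

deg p = 2. The shape is more complex than any degree-1 curve.
Checking where it meets the axes: one x-axis crossing is at x = 0; among the integer gridlines, it crosses the y-axis at y ∈ {0, 2}.
The integer polynomial consistent with all of this is the stated p.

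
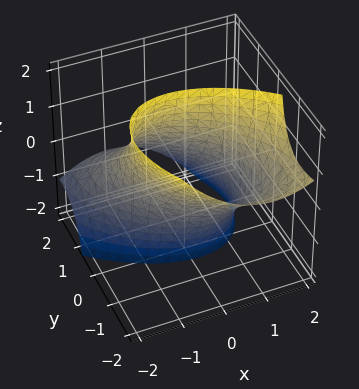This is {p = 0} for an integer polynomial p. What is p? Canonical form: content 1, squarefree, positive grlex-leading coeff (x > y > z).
2*x^2 + 2*x*y + 2*y^2 + 3*y*z - 3

First, the degree is 2 — no degree-1 surface has this shape.
Next, observable constraints: it misses every integer gridline on the z-axis.
Finally, assembling these constraints gives the stated polynomial.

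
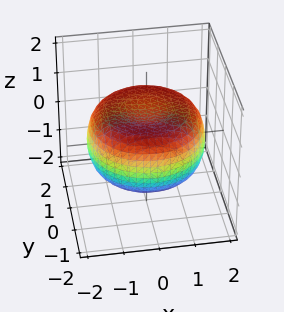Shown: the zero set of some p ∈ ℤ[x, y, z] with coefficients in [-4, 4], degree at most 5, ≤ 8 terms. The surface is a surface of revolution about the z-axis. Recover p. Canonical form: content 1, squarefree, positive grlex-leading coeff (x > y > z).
x^4 + 2*x^2*y^2 + y^4 - 2*x^2 - 2*y^2 + 3*z^2 - 2

The degree is 4 — no degree-3 surface has this shape.
By symmetry, the z-axis is an axis of rotation, so x and y enter only as x² + y².
Reading off the gridlines: a circular section at z = -1 has radius exactly 1.
Together with the visible shape, these determine p as stated.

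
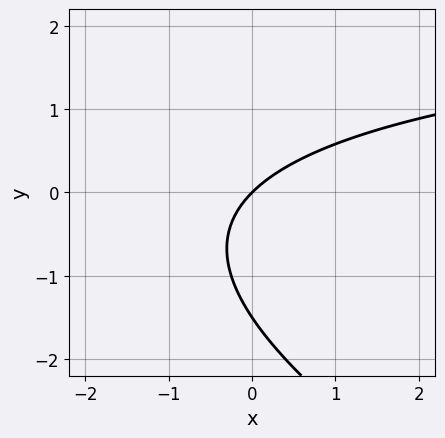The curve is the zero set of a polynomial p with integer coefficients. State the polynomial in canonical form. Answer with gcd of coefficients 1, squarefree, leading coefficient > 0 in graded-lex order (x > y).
x*y + 2*y^2 - 3*x + 3*y

1. deg p = 2.
2. Against the integer gridlines: it meets the y-axis at y = 0 (among the integer gridlines); it meets the x-axis at x = 0 (among the integer gridlines).
3. The integer polynomial consistent with all of this is the stated p.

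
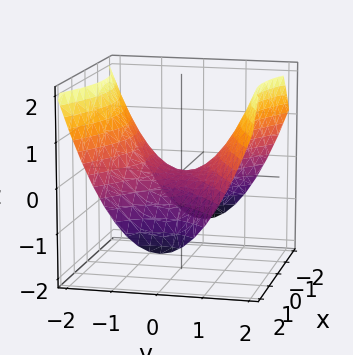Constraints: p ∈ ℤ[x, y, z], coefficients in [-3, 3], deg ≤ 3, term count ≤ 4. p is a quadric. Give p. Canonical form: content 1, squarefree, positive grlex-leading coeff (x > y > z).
x^2 - 2*y^2 + 3*z

(a) The degree is 2 — a saddle surface; a quadric.
(b) Symmetries: mirror symmetry y ↦ −y ⇒ only even powers of y; it's symmetric under x → −x, forcing even powers of x.
(c) Checking where it meets the axes: it meets the x-axis at x = 0 (among the integer gridlines); it meets the y-axis at y = 0 (among the integer gridlines).
(d) Matching integer coefficients to the picture gives p.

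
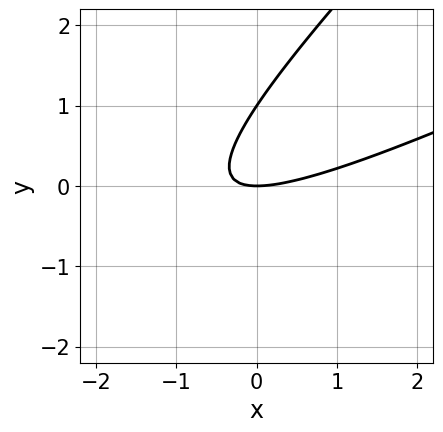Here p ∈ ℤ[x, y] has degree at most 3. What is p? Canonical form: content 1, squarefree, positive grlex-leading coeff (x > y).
x^2 - 3*x*y + 2*y^2 - 2*y

First, deg p = 2. A generic line meets the curve in up to 2 points.
Then, reading off the gridlines: the y-axis gridline crossings are at y ∈ {0, 1}; it crosses the x-axis at the gridline x = 0.
Finally, together with the visible shape, these determine p as stated.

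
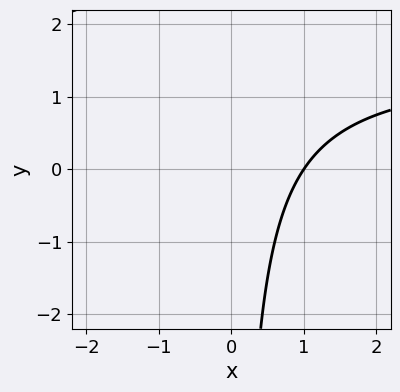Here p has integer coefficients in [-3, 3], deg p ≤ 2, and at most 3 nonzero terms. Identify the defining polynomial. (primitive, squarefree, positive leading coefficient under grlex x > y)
2*x*y - 3*x + 3

1. The degree is 2 — no degree-1 curve has this shape.
2. From the axis intercepts and sections: no y-intercept at any integer in the box; one x-axis crossing is at x = 1.
3. Putting this together gives p.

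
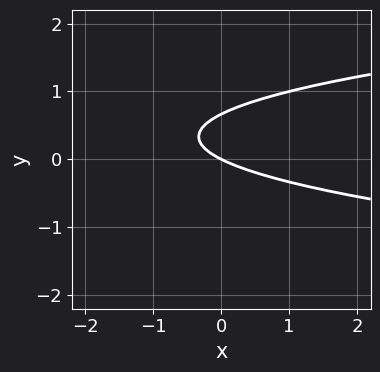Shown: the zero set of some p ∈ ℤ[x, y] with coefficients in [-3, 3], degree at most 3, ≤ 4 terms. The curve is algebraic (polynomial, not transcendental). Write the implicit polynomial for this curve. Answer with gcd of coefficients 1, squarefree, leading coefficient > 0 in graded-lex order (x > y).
3*y^2 - x - 2*y

(a) deg p = 2.
(b) Against the integer gridlines: one x-axis crossing is at x = 0; it crosses the y-axis at the gridline y = 0.
(c) These observations pin down the coefficients.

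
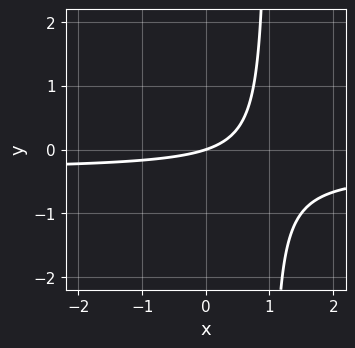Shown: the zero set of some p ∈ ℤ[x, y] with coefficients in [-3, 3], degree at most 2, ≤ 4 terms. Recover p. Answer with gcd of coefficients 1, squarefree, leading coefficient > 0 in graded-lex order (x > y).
First, the degree is 2 — no degree-1 curve has this shape.
Next, observable constraints: it meets the x-axis at x = 0 (among the integer gridlines); it meets the y-axis at y = 0 (among the integer gridlines).
Finally, assembling these constraints gives the stated polynomial.

3*x*y + x - 3*y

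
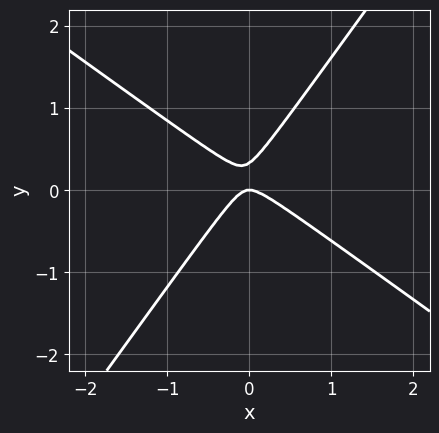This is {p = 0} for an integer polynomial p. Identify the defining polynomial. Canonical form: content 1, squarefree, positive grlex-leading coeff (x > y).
(a) Degree: the shape is more complex than any degree-1 curve, so deg p = 2.
(b) Observable constraints: it crosses the y-axis at the gridline y = 0; one x-axis crossing is at x = 0.
(c) Putting this together gives p.

3*x^2 + 2*x*y - 3*y^2 + y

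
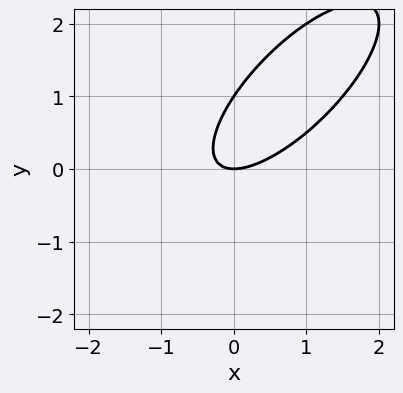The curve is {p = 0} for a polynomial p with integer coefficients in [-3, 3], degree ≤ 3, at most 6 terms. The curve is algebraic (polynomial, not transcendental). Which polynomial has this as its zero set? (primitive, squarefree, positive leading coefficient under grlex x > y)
Degree: a generic line meets the curve in up to 2 points, so deg p = 2.
Reading off the gridlines: among the integer gridlines, it crosses the y-axis at y ∈ {0, 1}; it crosses the x-axis at the gridline x = 0.
Fitting integer coefficients to these (and the overall shape) gives p.

2*x^2 - 3*x*y + 2*y^2 - 2*y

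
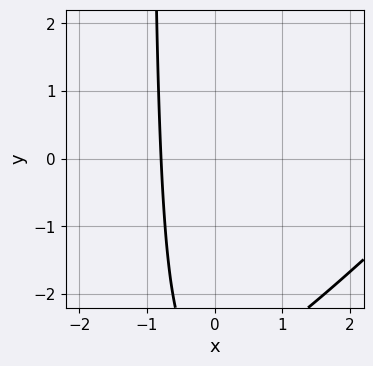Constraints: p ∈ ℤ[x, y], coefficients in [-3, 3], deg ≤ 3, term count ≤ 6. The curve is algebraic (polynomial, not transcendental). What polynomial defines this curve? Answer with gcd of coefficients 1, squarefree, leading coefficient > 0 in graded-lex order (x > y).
(a) deg p = 2. A generic line meets the curve in up to 2 points.
(b) Checking where it meets the axes: no y-intercept at any integer in the box.
(c) Solving for integer coefficients yields p as stated.

x^2 - x*y - 3*x - y - 3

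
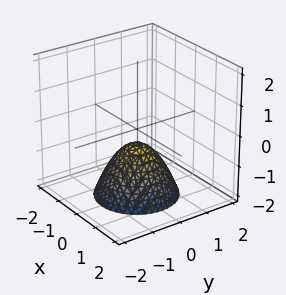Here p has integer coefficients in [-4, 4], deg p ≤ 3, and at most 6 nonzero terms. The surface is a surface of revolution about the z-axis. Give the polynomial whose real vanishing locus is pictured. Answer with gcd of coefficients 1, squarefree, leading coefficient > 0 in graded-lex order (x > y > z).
The degree is 2 — the shape is more complex than any degree-1 surface.
Symmetry: the z-axis is an axis of rotation, so x and y enter only as x² + y².
Reading off the gridlines: a circular section at z = -2 has radius between 1 and 2; no x-intercept at any integer in the box; it misses every integer gridline on the y-axis.
Solving for integer coefficients yields p as stated.

2*x^2 + 2*y^2 + 2*z + 1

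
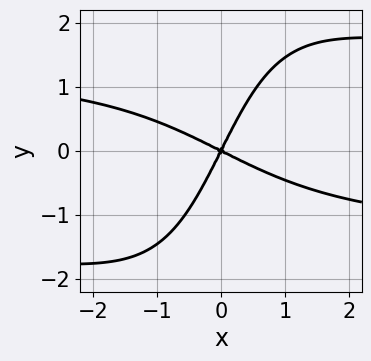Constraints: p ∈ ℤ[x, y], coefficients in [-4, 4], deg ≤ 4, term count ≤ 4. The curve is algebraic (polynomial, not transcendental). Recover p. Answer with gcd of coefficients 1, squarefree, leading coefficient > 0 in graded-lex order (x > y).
(a) Degree: no degree-3 curve has this shape, so deg p = 4.
(b) From the axis intercepts and sections: it meets the y-axis at y = 0 (among the integer gridlines); one x-axis crossing is at x = 0.
(c) Fitting integer coefficients to these (and the overall shape) gives p.

x^2*y^2 - 2*x^2 - 3*x*y + 2*y^2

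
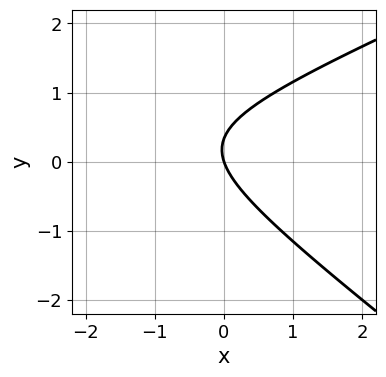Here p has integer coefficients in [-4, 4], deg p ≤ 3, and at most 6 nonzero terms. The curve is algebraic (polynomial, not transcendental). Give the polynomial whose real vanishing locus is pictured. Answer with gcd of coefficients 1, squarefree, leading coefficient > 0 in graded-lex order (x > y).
1. The degree is 2 — no degree-1 curve has this shape.
2. Checking where it meets the axes: it crosses the y-axis at the gridline y = 0; it crosses the x-axis at the gridline x = 0.
3. Solving for integer coefficients yields p as stated.

x^2 - x*y - 3*y^2 + 3*x + y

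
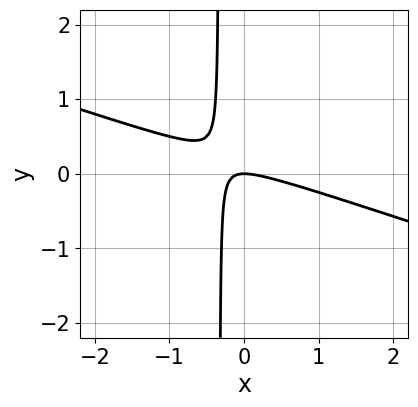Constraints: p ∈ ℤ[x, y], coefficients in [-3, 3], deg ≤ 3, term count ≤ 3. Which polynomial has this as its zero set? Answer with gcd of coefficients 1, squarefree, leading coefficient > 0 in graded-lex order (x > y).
1. deg p = 2. A generic line meets the curve in up to 2 points.
2. From the axis intercepts and sections: one y-axis crossing is at y = 0; one x-axis crossing is at x = 0.
3. The integer polynomial consistent with all of this is the stated p.

x^2 + 3*x*y + y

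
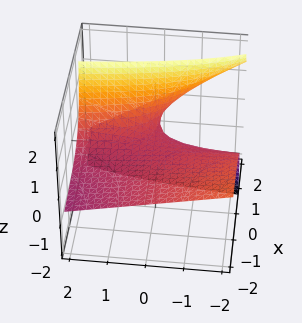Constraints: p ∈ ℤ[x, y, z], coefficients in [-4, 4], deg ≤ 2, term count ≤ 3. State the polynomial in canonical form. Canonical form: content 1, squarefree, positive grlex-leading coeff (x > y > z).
x*y + 3*x*z - 3*z

1. The degree is 2 — the shape is more complex than any degree-1 surface.
2. Observable constraints: it crosses the z-axis at the gridline z = 0; the visible x-axis segment lies entirely on the surface.
3. The integer polynomial consistent with all of this is the stated p. Check: (0, 1, 0) on the y-axis lies on the surface, and p(0, 1, 0) = 0. ✓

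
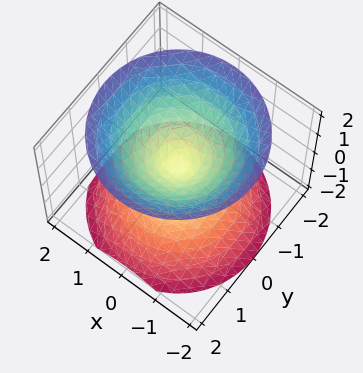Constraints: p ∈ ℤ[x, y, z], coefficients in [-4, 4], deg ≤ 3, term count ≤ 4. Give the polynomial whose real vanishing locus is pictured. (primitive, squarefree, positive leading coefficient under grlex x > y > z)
x^2 + y^2 - z^2

First, the picture has 2 separate pieces.
Next, deg p = 2.
Next, symmetries: the surface is invariant under rotation about z: p = q(x² + y², z); mirror symmetry z ↦ −z ⇒ only even powers of z.
Then, from the axis intercepts and sections: it crosses the x-axis at the gridline x = 0; a circular section at z = -1 has radius exactly 1.
Finally, putting this together gives p.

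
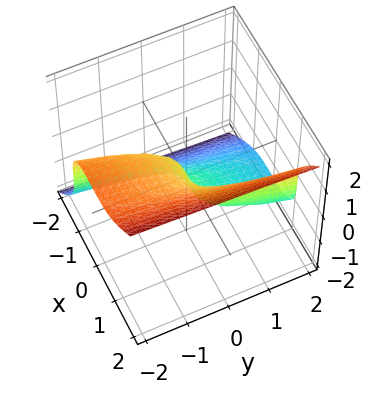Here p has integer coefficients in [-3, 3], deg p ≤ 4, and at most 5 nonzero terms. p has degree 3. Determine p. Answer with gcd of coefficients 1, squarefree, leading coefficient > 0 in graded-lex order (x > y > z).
3*x^3 - 3*z^3 - x^2 - 2*y

The degree is 3 — a generic line meets the surface in up to 3 points.
Reading off the gridlines: it meets the x-axis at x = 0 (among the integer gridlines); it crosses the z-axis at the gridline z = 0.
The integer polynomial consistent with all of this is the stated p.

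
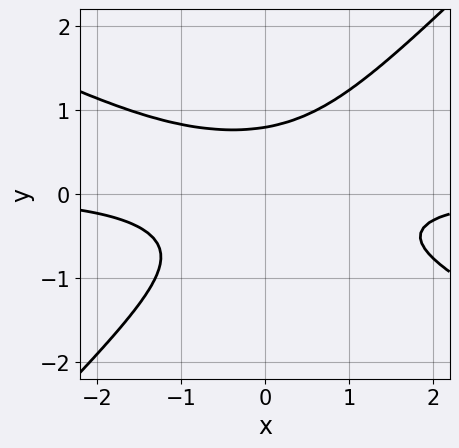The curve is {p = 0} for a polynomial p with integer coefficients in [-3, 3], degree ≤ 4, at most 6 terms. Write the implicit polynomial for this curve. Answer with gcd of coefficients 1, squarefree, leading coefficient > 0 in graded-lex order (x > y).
x^2*y + x*y^2 - 2*y^3 + 1

First, deg p = 3.
Next, against the integer gridlines: it misses every integer gridline on the x-axis.
Finally, assembling these constraints gives the stated polynomial.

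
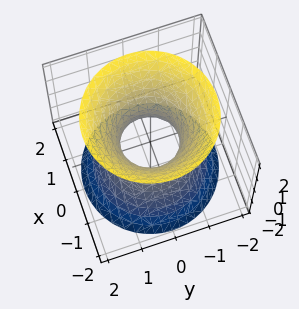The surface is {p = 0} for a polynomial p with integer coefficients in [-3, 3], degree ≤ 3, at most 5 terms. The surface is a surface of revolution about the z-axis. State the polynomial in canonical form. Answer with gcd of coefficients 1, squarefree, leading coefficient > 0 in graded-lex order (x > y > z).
Degree: a generic line meets the surface in up to 2 points, so deg p = 2.
By symmetry, every cross-section ⟂ z is a circle, so x, y appear only via x² + y².
From the axis intercepts and sections: it misses every integer gridline on the z-axis; a circular section at z = 2 has radius between 1 and 2.
The integer polynomial consistent with all of this is the stated p.

3*x^2 + 3*y^2 - 2*z^2 - 2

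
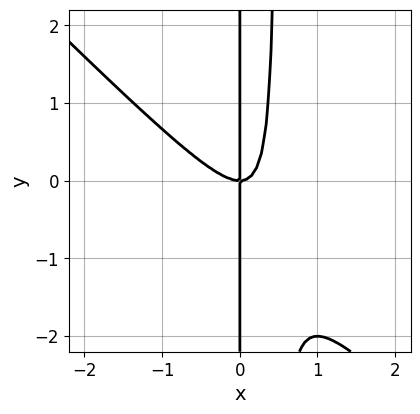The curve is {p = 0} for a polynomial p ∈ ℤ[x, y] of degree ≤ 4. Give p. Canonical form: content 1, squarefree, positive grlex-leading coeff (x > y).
1. deg p = 3.
2. From the visible intercepts: every point of the y-axis in the box is on the curve; one x-axis crossing is at x = 0.
3. These observations pin down the coefficients.

2*x^3 + 2*x^2*y - x*y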